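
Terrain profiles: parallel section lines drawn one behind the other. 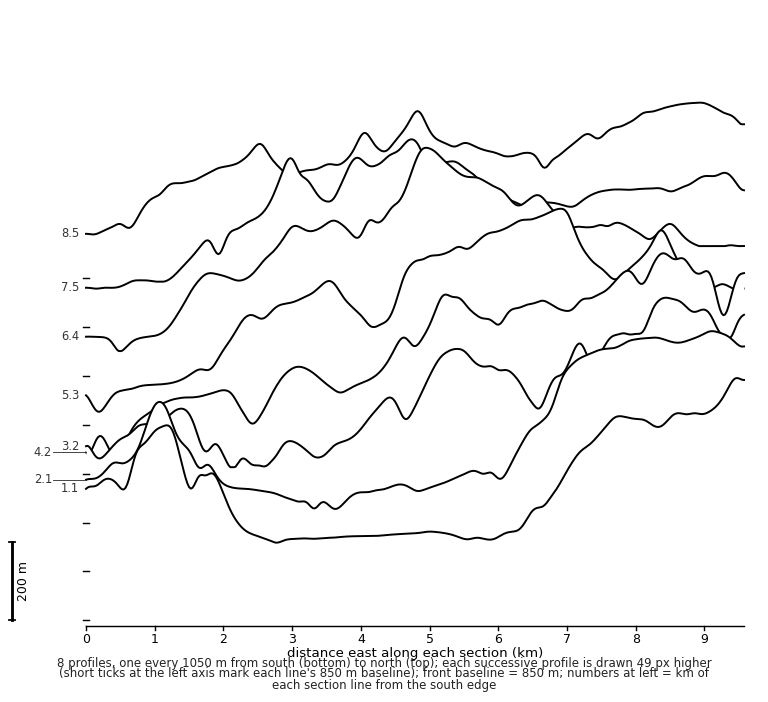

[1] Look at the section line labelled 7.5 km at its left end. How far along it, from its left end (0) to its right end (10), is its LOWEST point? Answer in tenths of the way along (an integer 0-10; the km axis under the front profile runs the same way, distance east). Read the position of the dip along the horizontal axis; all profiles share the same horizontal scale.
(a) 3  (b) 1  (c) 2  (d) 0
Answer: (d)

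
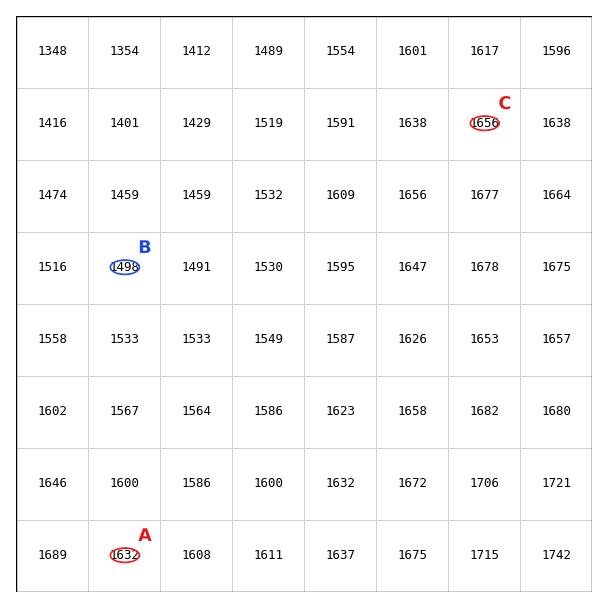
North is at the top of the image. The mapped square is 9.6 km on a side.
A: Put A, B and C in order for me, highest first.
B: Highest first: C A B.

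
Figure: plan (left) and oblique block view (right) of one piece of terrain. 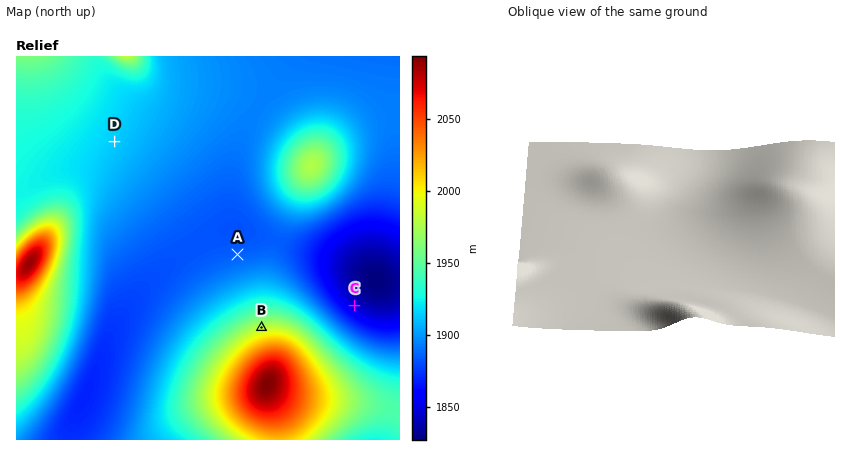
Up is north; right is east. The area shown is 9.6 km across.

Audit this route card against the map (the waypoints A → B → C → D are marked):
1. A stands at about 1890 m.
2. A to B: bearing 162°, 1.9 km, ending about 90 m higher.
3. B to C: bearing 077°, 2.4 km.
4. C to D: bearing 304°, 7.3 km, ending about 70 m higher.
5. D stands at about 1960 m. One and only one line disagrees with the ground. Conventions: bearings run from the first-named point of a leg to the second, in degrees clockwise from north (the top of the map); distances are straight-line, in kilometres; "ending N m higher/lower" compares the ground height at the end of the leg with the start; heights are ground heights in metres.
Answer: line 5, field height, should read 1910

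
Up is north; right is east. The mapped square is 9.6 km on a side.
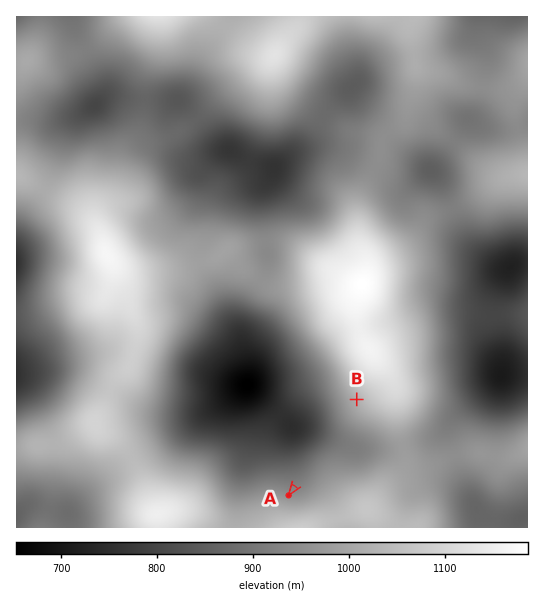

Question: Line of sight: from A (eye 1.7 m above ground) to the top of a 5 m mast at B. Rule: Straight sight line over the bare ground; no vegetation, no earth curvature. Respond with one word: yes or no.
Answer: yes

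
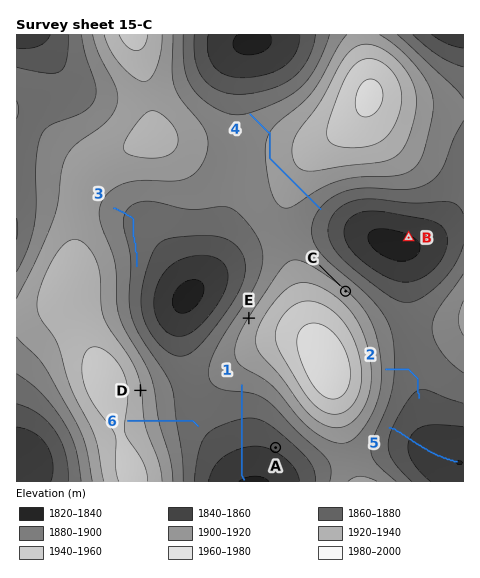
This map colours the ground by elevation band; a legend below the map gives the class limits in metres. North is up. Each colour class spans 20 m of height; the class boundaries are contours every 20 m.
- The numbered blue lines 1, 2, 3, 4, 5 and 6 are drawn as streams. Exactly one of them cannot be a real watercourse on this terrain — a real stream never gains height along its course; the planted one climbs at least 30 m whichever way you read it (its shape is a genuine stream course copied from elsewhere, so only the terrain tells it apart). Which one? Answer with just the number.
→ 4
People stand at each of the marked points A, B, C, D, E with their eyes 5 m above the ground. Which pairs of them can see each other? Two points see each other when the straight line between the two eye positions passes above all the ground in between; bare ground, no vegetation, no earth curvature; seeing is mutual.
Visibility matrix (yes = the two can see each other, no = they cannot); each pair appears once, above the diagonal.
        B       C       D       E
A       no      no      yes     no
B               yes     no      no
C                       no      no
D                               yes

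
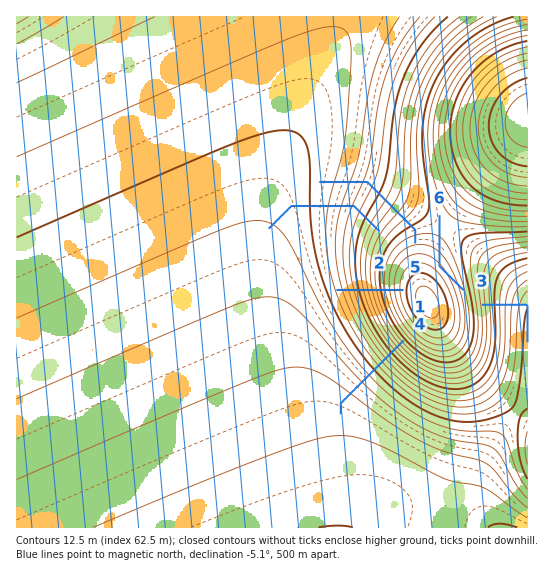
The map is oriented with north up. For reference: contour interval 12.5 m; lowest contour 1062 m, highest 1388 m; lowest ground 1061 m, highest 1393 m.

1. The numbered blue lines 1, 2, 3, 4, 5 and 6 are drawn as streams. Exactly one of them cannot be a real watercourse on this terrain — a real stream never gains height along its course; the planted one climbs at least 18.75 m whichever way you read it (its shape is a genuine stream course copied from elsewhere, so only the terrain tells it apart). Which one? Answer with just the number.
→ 6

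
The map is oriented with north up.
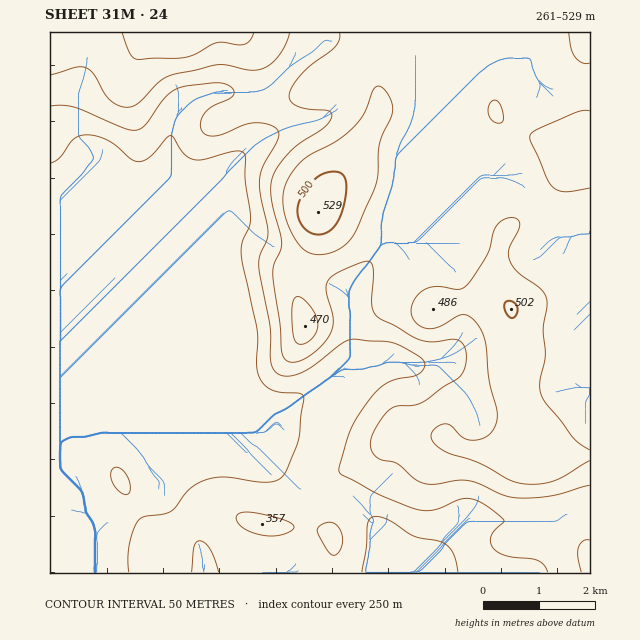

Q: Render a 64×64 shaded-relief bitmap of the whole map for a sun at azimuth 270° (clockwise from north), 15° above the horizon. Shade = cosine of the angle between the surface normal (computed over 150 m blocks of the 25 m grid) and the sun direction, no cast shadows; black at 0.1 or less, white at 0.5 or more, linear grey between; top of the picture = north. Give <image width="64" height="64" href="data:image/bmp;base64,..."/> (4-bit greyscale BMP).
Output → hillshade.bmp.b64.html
<image width="64" height="64" href="data:image/bmp;base64,Qk12CAAAAAAAAHYAAAAoAAAAQAAAAEAAAAABAAQAAAAAAAAIAAATCwAAEwsAABAAAAAAAAAAAAAAABEREQAiIiIAMzMzAERERABVVVUAZmZmAHd3dwCIiIgAmZmZAKqqqgC7u7sAzMzMAN3d3QDu7u4A////AFVVVnmaqXUzNWd3ZmZmZ4iGQiRmZmZmZ5mHdmZneJmIVVVWeJqpdTM1Z3dmZmZniIZCJGZmZmZnmYd3ZmZ4mYhVVVZ4mZl1M0V3h3ZmZmZ4hkIjVmZmZmiZiHdmZniZiFVVVniZmHVDRXiId3ZmZnh2QhNWZmZmeIiId2ZmeJmIVVVWeImIdURWeIh3dmVWZ3ZCI1Zmd2Z3iIh3ZWZniYdmZWZ4iId2VWd4iHdmZVZmZUIjVniHZmZ3d3ZmZmZ4h2ZmZniHdmZnd4iIdmZVVmZlQzRXiIdmVWZ3d2ZmZnd2ZmZnd3dmZ3eIiHdmVVVmZ2ZERXiIh2VVVniHZlVmZmZmZneHdlVneIh3dmVVVmZ3dlRWiIh3ZURWeIh2ZVVVVWZmeIdlVFZ4iHdmVVVmd4h2VWiIh3dlRFaJmHdlVEREZmZ4h2VEVniHdmZVZmd4iHZmeIh3d2ZVV4mYh2ZUQ0RmZ4iHZERWZ3d2ZlZmd4iIh3eJh3d3d2ZniIiHdlRERGZneHZURWZmZ3ZmZmd3iJiHeJmHZ3iHdmd3d3d2VURFZmd3dlRVZmZmZmZmZ3eIiHeJmXZniIh3d3d3d3ZVRFVmZnd2VVZmZmZmZmZ3d4iIeJqpdmeIiHZmZnd3dlREVWZmZmZWZmZmZmZmZmd3iIh4mql3eIiHZmZneIh2VERVZmZmZmZmZmZmZmZmZneIh3iauYd4iIdlVWd4iHVERFVmZmZmZmZmZmZmZmZmZ4mHd4qqmHeIh2VVZ4iIdUM0VWZmZmZmZmZmZmZmZmZniYh2eaqYd3iIdlVniIdlQ0RVZmZmZmZmZmZmZmZmZmeIiHZ4mql2Z4h2VniZh1Q0RVZmZmZmZmZmZmZmZmZnd3eId3eJqYZniIdmeZl2QzRFZmZmZmZmZmZmZmZmZ4h2Zmd3d3iZhmeIh3eJmXVDNFVmZmZmZmZmZmZmZmZomYdURWd3d4iHZ4mIeJqpdTM0VmZmZmZmZmZmZmZmZnirqFMzVnd3d3d3iYiJqql1MjRVZmZmZmZmZmZmZmZmebzKYxEkZ3Zmd3iIiJqrqXUyNFVmZmZmZmZmZmZmZmZ5vdyEEBNWZmZ3iIiImrupdTIjRWZmZmZmZmZmZmZmZnm+7aYgATVmZniId2eau6l1MiNFZmZmZmZmZmZmZmZmeb7+yDAAJWZmeZl2VomqqXUyI0VmZmZmZmZmZmZmZmZ5vv/JQQAlZ3eJqXVFaKqodTIjRWZmZmZmZmZmZmZmZnm+/slRACV4iImqdTRYmZhkMiNFZmZmZmZmZmZmZmZmec7+yEEBNYiIiaqFM1eJmGQyI0VmZmZmZmZmZmZmZmaKzu2nQRE2iZiJqpZEV4mHZDIjRVZmZmZmZmZmZmZmZ4re7JYyEkaJmHiallRXiIdUMjNFVWZmZmZmZmZmZmZnm97bhTIjRomId4mHVWiYdlQzRFVVZmZmZmZmZmZmZmeb3tp1QzNGeIh2d3ZmeZh1Q0RFVVVmZmZmZmZmZmZmaKzdynVUREVniHZWZmeJqXUzRFZmZmZmZmZmZmZmZmZ4rNy5h2VURFZ3ZVZmZoqpdTNFZmZmZmZmZmZmZmZmZnirzLqYdlRDRWdlVmZmeal1REVmZmZmZmZmZmZmZmZmeJq7u7qHVDM0VmZmZmZoqYZERWZmZmZmZmZmZmZmZmZ4mazd25dTMiNGZmZmZmiphlREVmZmZmZmZmZmZmZmZneJve7sl0MiEjVmZmZmaJmHVERVZmVmZmZmZmZmZmZmd4m+/+yWQyERNWZmZmZnmYdlRFVmVWZmZmZmZmZmZmZnit//25ZDIREkZmZmZmeJh2ZVVWVVZmZmZmZmZmZmZmeb3/7bl1QyERNWZmZmZniHdmZmZVVmZmZmZmZmZmZmZ5zv7cqXZDMhElZmZmZmd3d3d3dmVWZmZmZmZmZmZmZnnO7suphlRDIRRmZmZmZnd3d4h3ZlVVZmZnZlZmZmZmes3ty6mHZUMhA1ZmZmZmd2d4iIdmZVVWZnd2VWZ2ZVZ5vNzLqYdlVCECVmZmZmZ3Z4iIh3ZlVFVmeHZVVndlVnirzMuph3ZUMRJWZmZmZ3d3iIiHd2VERWeIhlRXh2VVZ5q7u6mYh2QyElZmZmZ3d3d4iIh3ZVRVZ4iGRFeIdlRWeKq6qZmIdUISRmZmZoh3d3d3iId1VVZ4iHUzRomXVERniZmZmZmHUyI1ZmZnmHdmZ3eIh3VVZ3iIdTI2mqhlRFZ4iIiJmphlMiRmZmiYd2ZmZ3iHdWZ3iIdkITWKqXZVVnd3d3iZqXZDI1ZmaJl2ZVZnd4d2Z3iIh1MhJHmZh2Zmd3d3Z3mZh1MiVmZoqYZVVWZ3d2ZneIiHUyETV4iHd3d4iHdmZ5mXUyJWZmiZhlRFVmd3ZmZ4iYdUIRJGd3d4h4iJh2VWiYdTI1ZmZ5mGVEVWZ3dlZneJh2QyI0VmZ3iHd4mYdlZ4h1MkVmZmiYdURVZ3d2VWZ4mYZTMzRVVWeHZmeJmHZmd2UzRmZmZoh2VVZnd3ZVVniZh1RERURFZ3ZVVXiZh2Z3ZDNWZmZmZ3ZVZneId1VWeIiHZVVVREVndlREV4iHd3ZlNGZmZmZmZmZneIh3VVZ3iId2d2VERWdlQzNFZ4iHdmVFZmZmZmZmZmeJmIdVVmeIh3d3dURFZmVDMzVmeIh2ZUVmZmZmZmZmZomZh1VWZ4iHd4h1REVmZUMzNGZ4iHZlVmZmZmZmZmZmeamH"/>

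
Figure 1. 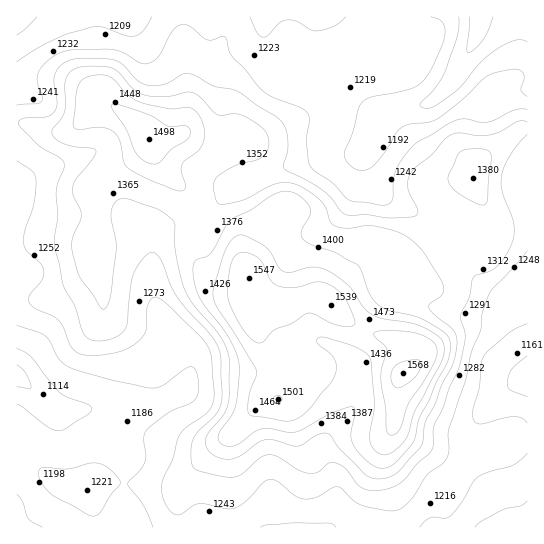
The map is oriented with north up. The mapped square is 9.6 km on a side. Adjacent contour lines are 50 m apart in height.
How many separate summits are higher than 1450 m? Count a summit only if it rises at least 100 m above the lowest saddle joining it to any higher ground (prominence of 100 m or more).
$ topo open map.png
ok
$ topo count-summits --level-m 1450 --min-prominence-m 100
2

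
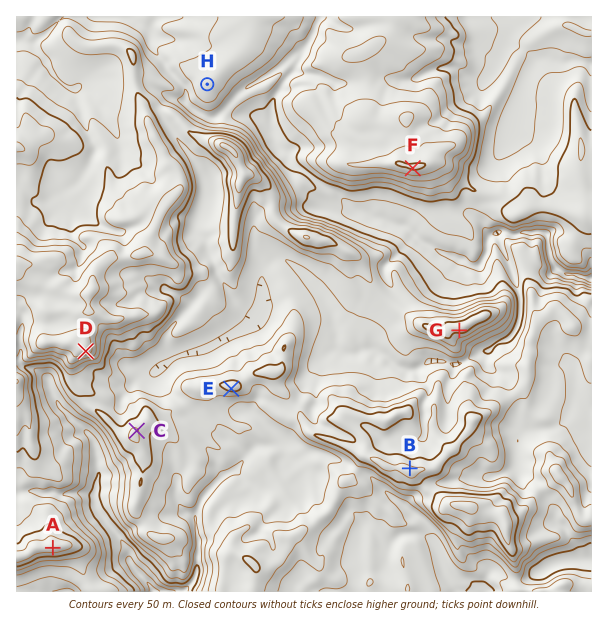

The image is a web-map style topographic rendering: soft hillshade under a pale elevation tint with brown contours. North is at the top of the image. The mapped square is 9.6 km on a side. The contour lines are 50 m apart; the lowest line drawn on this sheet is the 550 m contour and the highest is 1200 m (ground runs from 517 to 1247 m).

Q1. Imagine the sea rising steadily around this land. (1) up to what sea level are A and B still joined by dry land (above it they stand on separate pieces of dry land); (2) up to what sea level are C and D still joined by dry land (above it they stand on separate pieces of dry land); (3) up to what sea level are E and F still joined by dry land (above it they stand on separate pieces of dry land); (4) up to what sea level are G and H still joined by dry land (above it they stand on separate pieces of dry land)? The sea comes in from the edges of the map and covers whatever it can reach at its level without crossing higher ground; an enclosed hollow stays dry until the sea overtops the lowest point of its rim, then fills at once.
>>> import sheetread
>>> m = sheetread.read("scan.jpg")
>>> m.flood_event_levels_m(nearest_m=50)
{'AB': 900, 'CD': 1000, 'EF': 800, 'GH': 850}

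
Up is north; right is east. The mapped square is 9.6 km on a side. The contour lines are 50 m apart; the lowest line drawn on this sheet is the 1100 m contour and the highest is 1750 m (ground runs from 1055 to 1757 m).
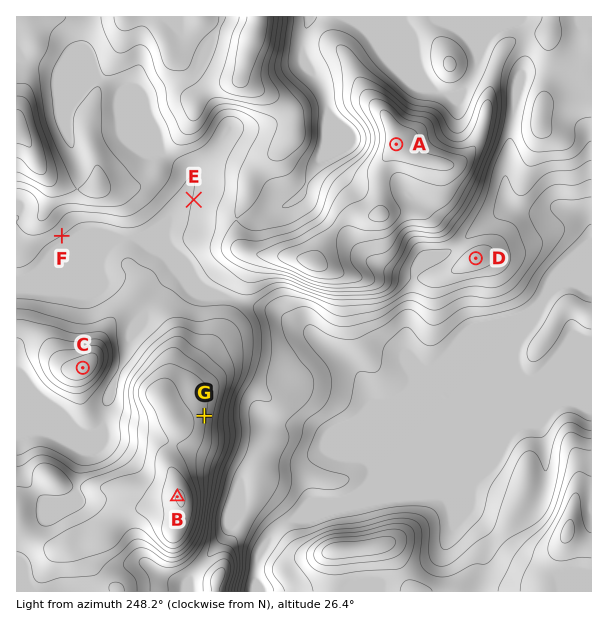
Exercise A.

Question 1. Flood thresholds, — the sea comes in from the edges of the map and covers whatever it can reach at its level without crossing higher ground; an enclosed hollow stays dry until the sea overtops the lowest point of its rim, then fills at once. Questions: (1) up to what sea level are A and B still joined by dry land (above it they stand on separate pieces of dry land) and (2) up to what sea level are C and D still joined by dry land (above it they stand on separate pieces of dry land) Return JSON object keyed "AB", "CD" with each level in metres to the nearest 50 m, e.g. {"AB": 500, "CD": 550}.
{"AB": 1350, "CD": 1300}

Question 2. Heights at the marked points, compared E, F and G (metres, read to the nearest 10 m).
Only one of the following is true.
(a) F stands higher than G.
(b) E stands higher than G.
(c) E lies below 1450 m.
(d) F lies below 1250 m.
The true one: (c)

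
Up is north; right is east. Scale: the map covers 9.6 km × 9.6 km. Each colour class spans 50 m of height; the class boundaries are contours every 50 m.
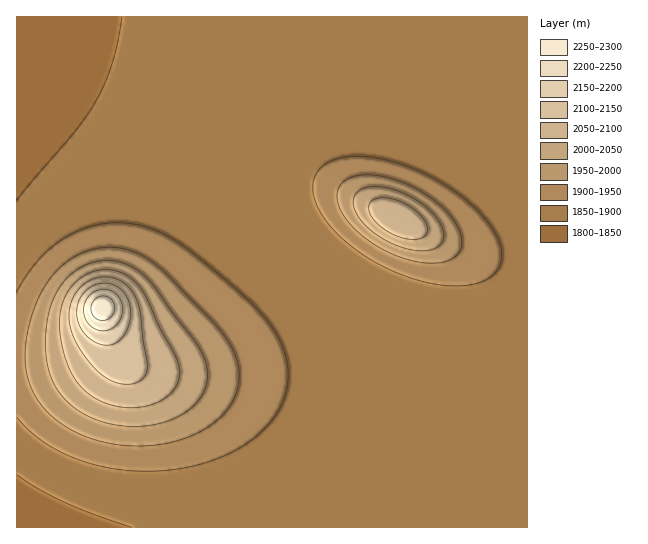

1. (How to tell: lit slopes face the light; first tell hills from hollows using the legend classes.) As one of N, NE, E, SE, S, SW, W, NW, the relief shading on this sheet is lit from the SW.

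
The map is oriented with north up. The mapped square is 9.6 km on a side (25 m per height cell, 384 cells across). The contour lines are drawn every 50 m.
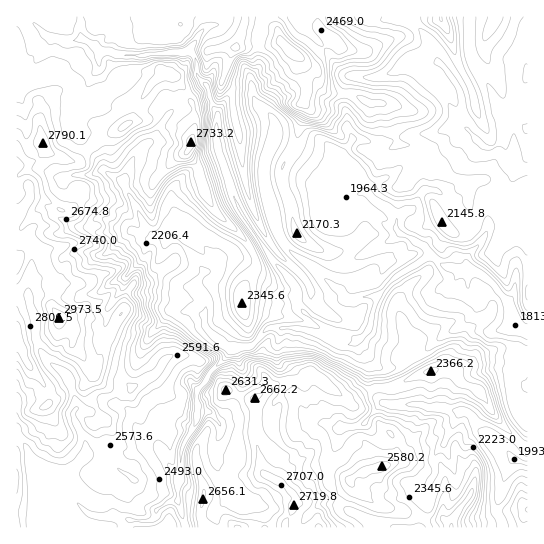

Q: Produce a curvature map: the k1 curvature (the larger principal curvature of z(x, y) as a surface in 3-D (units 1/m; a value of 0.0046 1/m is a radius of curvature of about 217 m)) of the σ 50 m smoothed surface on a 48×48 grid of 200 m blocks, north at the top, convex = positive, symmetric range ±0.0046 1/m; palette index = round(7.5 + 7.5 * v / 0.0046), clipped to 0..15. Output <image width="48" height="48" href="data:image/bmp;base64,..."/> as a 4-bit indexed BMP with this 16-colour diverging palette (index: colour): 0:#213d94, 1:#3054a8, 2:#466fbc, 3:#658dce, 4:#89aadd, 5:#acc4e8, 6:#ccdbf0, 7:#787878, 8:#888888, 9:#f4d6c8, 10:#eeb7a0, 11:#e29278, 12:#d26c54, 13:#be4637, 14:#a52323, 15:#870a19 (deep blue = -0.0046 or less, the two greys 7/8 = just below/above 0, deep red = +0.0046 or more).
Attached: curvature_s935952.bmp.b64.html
<image width="48" height="48" href="data:image/bmp;base64,Qk32BAAAAAAAAHYAAAAoAAAAMAAAADAAAAABAAQAAAAAAIAEAAATCwAAEwsAABAAAAAAAAAAlD0hAKhUMAC8b0YAzo1lAN2qiQDoxKwA8NvMAHh4eACIiIgAyNb0AKC37gB4kuIAVGzSADdGvgAjI6UAGQqHAKd4iJmZeZvJjprtuqyJ27uYiJia65mXfJiIiYiInKjonmt3h3ypx2eKzMuLr4h6rLiImIiImLqXn5h3d4rMuYm8qYd6u/mHnLh4iIiImZq6j5h4l52piKuYmXd5x/qHi8iIeJmYm5qVn4iZvNp5h7uYtmiJt92ImseIiJiJmYqozHiIu4mYiJq866qpqb+YiceJqHiZiYjY+oh3yImbeHiJrLqKi8yIereaqXiIl4fo64mH2KmZqIiJeYmYnLmIjZmpu3p7iIi6n5mZyKaImYrJm5uKnZd4+3mayLu5eIirjdeJuKeHmGl625nZi5h/xruriKm7iIicibqIyLh4iYusmZqct5n+d4vMlpqIiXeMmLp5yKmIiJzId4iHl3r3eHmryseZuXicrc7c3JeJituqqpiomr+4eJnaiNuozamamb64nMypvbmd79mZi9yod464d7yJiLuKrLynzpu825mHeK/8q5mHeb53ecqoeJupv/m8+pusp5eImYicuruIidl5rKi4iJrO6rlommmJl3iImYl5uJzKmsibm4e5iXuqh3iaroqYiJd5iJmYm4qLqbibm5iciXuph4mdqIiImIqXmZmaiKh4eLh8upqfqtmImKmeqrzbnMqomqmJu4upjZieqrl863V4iIi9iIl62ZnZq6h3eIe5j4icd5ra2ZmJqIi8iIiNmHiYnKd3iIi5f4ebmqqb+5h4eJm7mLp+mIq6mtl3eYuav6eZmr3Zj5p3iYibu6fceJiJx567qIl+nbe5qYm/3JramIiI64/YiZmIrJjaeHi9jLi4iZeJuMiriod4+PyIu5iJmc2aqI3Jiou87e/Il5iJmHd/vNi/ypqYiriMmajKmot4mZioeYd6iIj/j4r5d3iqqJmo3LmZmYq8mIuYesqYeJ/4+4zHd3eZmLqsyJqJiKmY3JeZyPl3eP54932nd4iJmIeOiJmYiIubiqu8qPh4i/h9546YeIiYiYfLiJiIh4yXicmJmul5n7ePl62IeIh4vLqYiIiJmayXe7uXir53n5iPeMp3eIiJqaqZmZmZiZiImrd6iY3Xv4ifeMp3iId7mJmZmImYmKqazcmaiIje+oiveK2IiHiamIiYiIiYqKjMl6uaeIic+GjOiHuoh4zamZmYiIeJqJnYZ3m8hnd6+HjciHjIaPiJiJmImHi3qJjYeIid6qmp+nj6mHfYn4ipiIiId3u3p4rIeIiIvLmI24j5iHec6peqmJq6l46ImXm4iIiIiniI6on4Z57+qXi7vMuqibx4iYqpiIiIiqd56t7nmZm9i97buoiImMqKiXiJmZmYeMmMpq+ofKmrupmHiZiIiPiKiYiIiJiqmZvdfa+HiqqpyFaIh5iIi8iZeYiIiKi7u83M7p62qJmsuYeal3h3j3ioeYiJqqiYiImIrtv9uo36ms3cl3iHrXqXeYiYeZi7zN3dnKramu6Ii9qazKqH6ouYiJmJqZqYiIiLuKecePh4rZiImrl4+Hm4iJiZmZmYiIiKqph9icd4yGd3eIm+14i6iA=="/>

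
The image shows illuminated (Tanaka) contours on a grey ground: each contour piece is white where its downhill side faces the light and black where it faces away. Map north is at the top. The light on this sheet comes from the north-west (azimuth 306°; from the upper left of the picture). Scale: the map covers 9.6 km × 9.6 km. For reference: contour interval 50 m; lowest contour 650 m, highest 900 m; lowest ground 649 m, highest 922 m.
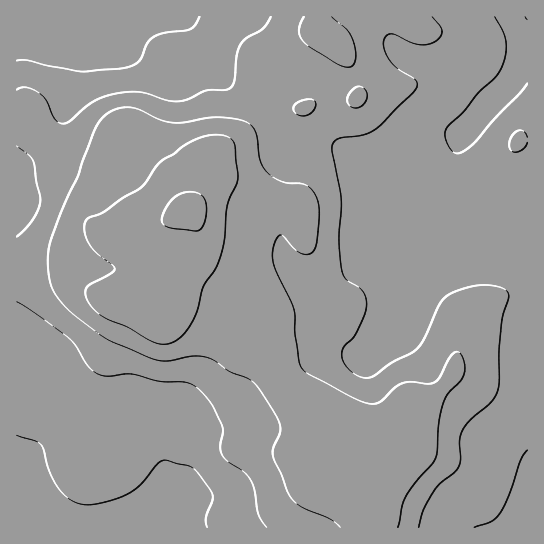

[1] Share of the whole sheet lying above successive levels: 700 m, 91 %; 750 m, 55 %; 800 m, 29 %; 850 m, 8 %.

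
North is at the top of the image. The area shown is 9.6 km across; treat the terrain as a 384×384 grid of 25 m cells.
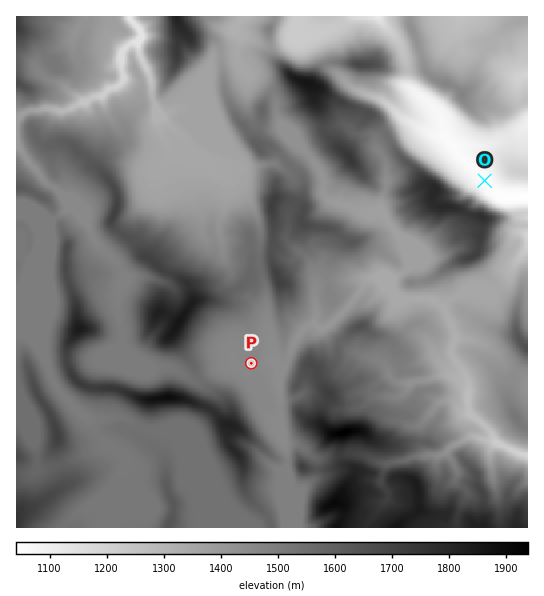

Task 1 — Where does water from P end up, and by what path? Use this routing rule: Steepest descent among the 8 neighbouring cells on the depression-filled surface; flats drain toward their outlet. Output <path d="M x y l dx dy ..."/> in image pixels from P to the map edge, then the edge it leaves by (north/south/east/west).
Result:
<path d="M251 363l0 4 10-1 6-4 4 0 3 3 11 0 4-6 2-10 3-4 0-3 5-8 8-8 6-3 6 4 10-2 4-4 1 0 19-19 0-1 8-8 4-10 5-5 7 0 21 21 21 0 2-1 6 0 2 1 4 0 4 4 5 3 11 20 0 3 2 5 0 7-4 8 0 5 3 5 11 14 4 9 0 28 24 24 0 3 2 5 6 1 9 7 3 0 6 4 8 1"/>
exit: east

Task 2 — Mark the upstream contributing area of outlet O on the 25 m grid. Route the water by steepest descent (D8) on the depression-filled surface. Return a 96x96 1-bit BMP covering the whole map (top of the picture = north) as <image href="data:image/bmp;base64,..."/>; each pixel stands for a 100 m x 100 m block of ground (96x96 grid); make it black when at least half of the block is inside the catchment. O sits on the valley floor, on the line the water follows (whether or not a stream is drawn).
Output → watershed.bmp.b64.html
<image width="96" height="96" href="data:image/bmp;base64,Qk2+BAAAAAAAAD4AAAAoAAAAYAAAAGAAAAABAAEAAAAAAIAEAAATCwAAEwsAAAIAAAAAAAAA////AAAAAAAAAAAAAAAAAAAAAAAAAAAAAAAAAAAAAAAAAAAAAAAAAAAAAAAAAAAAAAAAAAAAAAAAAAAAAAAAAAAAAAAAAAAAAAAAAAAAAAAAAAAAAAAAAAAAAAAAAAAAAAAAAAAAAAAAAAAAAAAAAAAAAAAAAAAAAAAAAAAAAAAAAAAAAAAAAAAAAAAAAAAAAAAAAAAAAAAAAAAAAAAAAAAAAAAAAAAAAAAAAAAAAAAAAAAAAAAAAAAAAAAAAAAAAAAAAAAAAAAAAAAAAAAAAAAAAAAAAAAAAAAAAAAAAAAAAAAAAAAAAAAAAAAAAAAAAAAAAAAAAAAAAAAAAAAAAAAAAAAAAAAAAAAAAAAAAAAAAAAAAAAAAAAAAAAAAAAAAAAAAAAAAAAAAAAAAAAAAAAAAAAAAAAAAAAAAAAAAAAAAAAAAAAAAAAAAAAAAAAAAAAAAAAAAAAAAAAAAAAAAAAAAAAAAAAAAAAAAAAAAAAAAAAAAAAAAAAAAAAAAAAAAAAAAAAAAAAAAAAAAAAAAAAAAAAAAAAAAAAAAAAAAAAAAAAAAAAAAAAAAAAAAAAAAAAAAAAAAAAAAAAAAAAAAAAAAAAAAAAAAAAAAAAAAAAAAAAAAAAAAAAAAAAAAAAAAAAAAAAAAAAAAAAAAAAAAAAAAAAAAAAAAAAAAAAAAAAAAAAAAAAAAAAAAAAAAAAAAAAAAAAAAAAAAAAAAAAAAAAAAAAAAAAAAAAAAAAAAAAAAAAAAAAAAAAAAAAAAAAAAAAAAAAAAAAAAAAAAAAAAAAAAAAAAAAAAAAAAAAAAAAAAAAAAAAAAAAAAAAAAAAAAAAAAAAAAAAAAAAAAAAAAAAAAAAAAAAAAAAAAAAAAAAAAAAAAAAAAAAAAAAAAAAAAAAAAAAAAAAAAAAAAAAAAAAAAAAAAAAAAAAAAAAAAAAAAAAAAAAAAAAAAAAAAAAAAAAAAAAAAAAAAAAAAAAAAAAB8AAAAAAAAAAAAAAD+AAAAAAAAAAAAAAD/AAAAAAAAAAAAAAD/AAAAAAAAAAAAAAH/gAAAAAAAAAAAAAP/wAAAAAAAAAAAAAP/4AAAAAAAAAAAAAf/8AAAAAAAAAAAAB///gAAAAAAAAAAAD///gAAAAAAAAAAAH///gAAAAAAAAAAAH///gAAAAAAAAAAAP///gAAAAAAAAAAAP///AAAAAAAAAAAAf///AAAAAAAAAAAA///+AAAAAAAAAAAB///+AAAAAAAAAAAD///+AAAAAAAAAAAP///8AAAAAAAAAAB////wAAAAAAAAAAD///8AAAAAAAAAAAP///4AAAAAAAAAAAf///4AAAAAAAAAAB////AAAAAAAAAAAA///8AAAAAAAAAAAA///4AAAAAAAAAAAAf/gAAAAAAAAAAAAAAAAAAAAAAAAAAAAAAAAAAAAAAAAAAAAAAAAAAAAAAAAAAAAAAAAAAAAAAAAAAAAAAAAAAAAAAAAAAAAAAAAAAAAAAAAAAAAAAAAAAAAAAAAAAAAAAAAAAAAAAAAAAAAAAAAAAAA="/>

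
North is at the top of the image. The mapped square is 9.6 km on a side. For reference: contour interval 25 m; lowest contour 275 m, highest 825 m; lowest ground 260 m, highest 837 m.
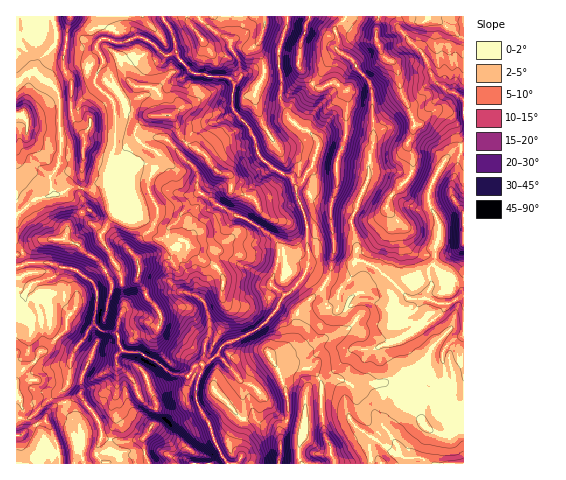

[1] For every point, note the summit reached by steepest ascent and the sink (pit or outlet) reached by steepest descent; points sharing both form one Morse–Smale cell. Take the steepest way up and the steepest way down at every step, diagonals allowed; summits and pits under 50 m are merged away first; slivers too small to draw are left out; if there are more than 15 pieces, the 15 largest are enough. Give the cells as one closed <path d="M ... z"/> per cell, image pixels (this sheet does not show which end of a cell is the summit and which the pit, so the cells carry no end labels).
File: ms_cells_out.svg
<path d="M140 37l-12 4 1 12-2 3-18 7-5-1-9 15 0 7 18 17 1 3 2 26-1 16-6 16 0 11 12 12 5 23 12 9 20 9 11 1 10-7 2-5 19-23 17 13 32 15 21 14 8 10 1 16 19-1 9 4 2-1-1-34-11-32-1-10-4-9-16-7-16-13-5-18-6-12-17-21 2-23-7-6-31-3-8-6-10-11-2-5-10 4-15-14z"/><path d="M46 262l-15 0-15 5 0 196 67 1 1-4-4-7 2-8-1-14-16-20-2-20 4-6 3-11 5 4 15 2 26-13 0-11 6-7-3-5-2-11-15-2-8-8 4-26-4-13-20-15z"/><path d="M200 192l-19 23-2 5-10 8-1 9 10 14 4 13 14 19 0 11 8 7 3 8 3 25-5 9-2 22 11-7 10-14 26-11 14-9 11-12 7-14 21-20 5-14-10-5-19 1-1-16-8-10-21-14-32-15z"/><path d="M286 16l-122 0-1 3 9 13 6 25 14 15 19 5 16 0 7 6-2 23 17 21 6 12 5 18 16 13 16 7 5 11 6-7 11-17 4-23-9-9-9-4-11-10-8-17 1-19-4-16 0-16 9-23z"/><path d="M346 16l-59 0 0 11-9 23 4 54 7 14 11 10 9 4 9 9-4 23-11 17-7 7 0 4 12 36 1 34-3 8 19 13 6-11 3-21-3-47 6-16 0-27 9-27 0-21 2-10-1-13 15-16-12-16-14-10 2-6-2-14 10-10z"/><path d="M308 270l-11 15-15 13-7 14-11 12-14 9-26 11-10 14-11 7-7 25 1 13 14 24 6 19 11 18 50-1 3-10 0-22 7-13 0-19-4-15-14-29 14-5 10-9 3-11 1-18 27-28z"/><path d="M126 208l-7 3-9 9-9 15 4 10 14 24 3 11 2 27-6 19 1 18 4 7 18 2 16 8 16 13 15 2 7-10 8-2 2-21 5-9 0-14-4-14-10-12 0-11-14-19-4-13-10-14 1-9-11-2z"/><path d="M397 171l-27 1-11 27-8 22 6 20-4 31-15 22 0 6 5 5 6 1 9-5 12 0 26 13 8 1 10-4 9-13 25 6 16-9-10-15-7 0-16 5-2-16 6-9 5-36-11-21 0-13z"/><path d="M117 364l-1 3-26 13-15-2-5-4-3 11-4 6 2 20 16 20 1 14-2 8 4 11 143-1-11-19-5-17-14-24-14 3-9 4-22-2-12-11-10-21z"/><path d="M463 16l-116 0-11 12 2 10-2 10 14 10 12 15 14-8 6-6 1-5 9 8 6 7 3 22 8 17 5 16 5 0 15-14 11 2 5 3 6 9 4 21 3 2z"/><path d="M106 184l-9 0-8 6-19-2-11 6-21 4-21 15-1 53 15-4 15 0 32 10 16 12 2 6 2 7-4 26 8 8 15 2 2-13 5-13-2-27-3-11-14-24-4-10 9-15 9-9 7-3 0-5-3-4-10-7z"/><path d="M383 54l-1 5-6 6-14 9 8 8 2 7 0 27 2 8-1 23-5 22 2 3 27-1 33 20 7-19 9-14 10-10 6-2-6-22-7-10-8-4-7 0-15 14-5 0-13-33-3-22-3-5z"/><path d="M97 50l-12 15-10 1-18 10-6 6 8 14 0 27 3 13-3 28-9 14 1 10 4 6 4 0 11-6 19 2 8-6 9 0 18 16-4-18-11-9 0-11 6-16 0-36-2-9-18-17 1-10 8-12z"/><path d="M326 283l-28 29-1 18-3 11-10 9-14 5 7 11 15-1 10 3 10 0 6 9 3 1 14-8 16-20 25-2 6-3 9-1 13-9-1-20-7-1-26-13-12 0-9 5-6-1-5-5 1-9z"/><path d="M123 16l-106 0-1 66 2 0 10-10 7 0 10 9 5 3 4-6 19-11 12-2 11-16 0-4 5-6 21 4 15-6-3-6-10-6z"/>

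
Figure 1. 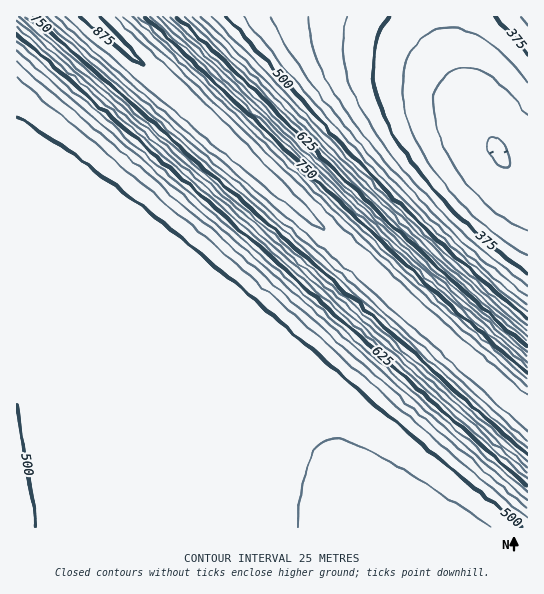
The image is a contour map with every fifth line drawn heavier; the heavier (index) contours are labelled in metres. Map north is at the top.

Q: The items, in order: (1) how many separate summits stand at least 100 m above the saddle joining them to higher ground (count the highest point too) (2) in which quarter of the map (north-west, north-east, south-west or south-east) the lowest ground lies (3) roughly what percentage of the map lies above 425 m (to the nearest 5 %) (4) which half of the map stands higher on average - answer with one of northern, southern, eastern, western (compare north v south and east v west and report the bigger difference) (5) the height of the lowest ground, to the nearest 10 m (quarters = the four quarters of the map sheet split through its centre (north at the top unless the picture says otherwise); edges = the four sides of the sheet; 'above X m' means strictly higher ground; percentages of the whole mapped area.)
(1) There is 1 summit with 100 m or more of prominence.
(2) Look to the north-east quarter for the lowest ground.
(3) About 85 % of the map lies above 425 m.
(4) On average the western half of the map is the higher ground.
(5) The lowest ground is at about 300 m.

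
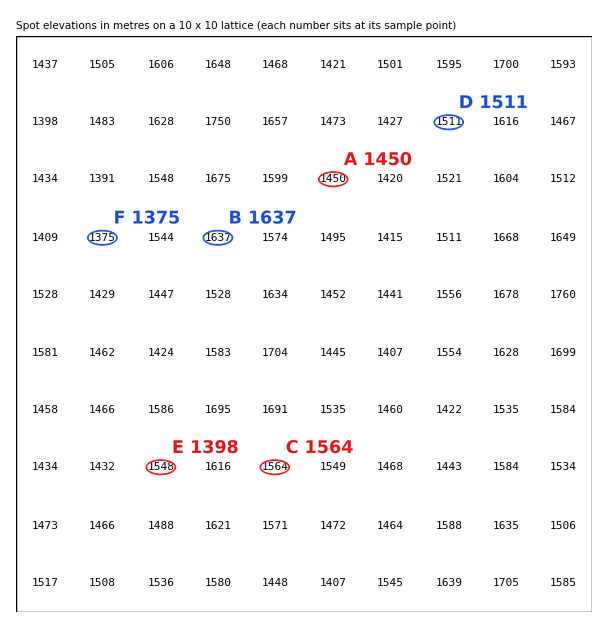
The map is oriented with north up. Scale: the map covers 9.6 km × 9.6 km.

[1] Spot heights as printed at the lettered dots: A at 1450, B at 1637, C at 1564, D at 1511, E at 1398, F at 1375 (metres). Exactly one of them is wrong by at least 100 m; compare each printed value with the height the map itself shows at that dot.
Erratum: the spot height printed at E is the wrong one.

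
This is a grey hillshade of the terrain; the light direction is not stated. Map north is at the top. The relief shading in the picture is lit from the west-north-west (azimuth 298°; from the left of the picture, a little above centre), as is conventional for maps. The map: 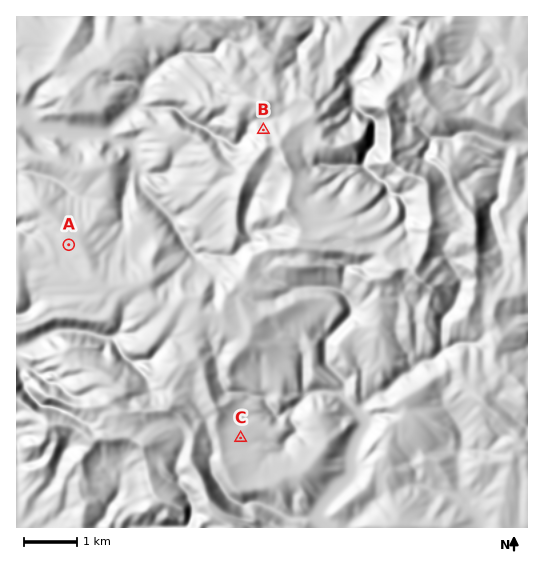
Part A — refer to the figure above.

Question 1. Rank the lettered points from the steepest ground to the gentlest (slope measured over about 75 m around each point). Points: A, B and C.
B A C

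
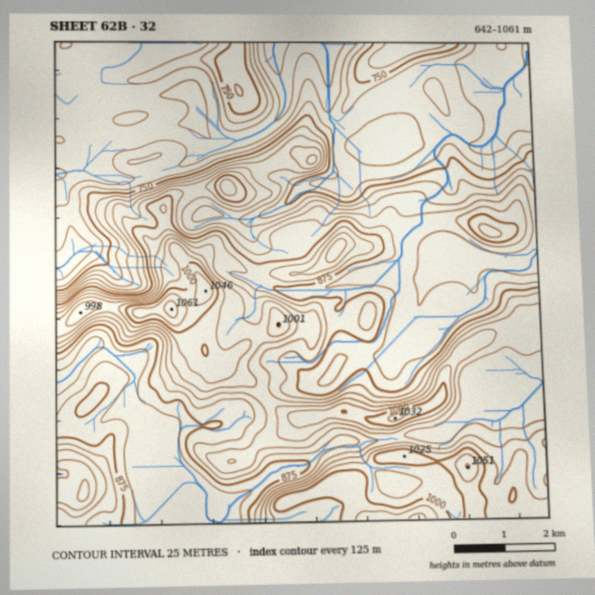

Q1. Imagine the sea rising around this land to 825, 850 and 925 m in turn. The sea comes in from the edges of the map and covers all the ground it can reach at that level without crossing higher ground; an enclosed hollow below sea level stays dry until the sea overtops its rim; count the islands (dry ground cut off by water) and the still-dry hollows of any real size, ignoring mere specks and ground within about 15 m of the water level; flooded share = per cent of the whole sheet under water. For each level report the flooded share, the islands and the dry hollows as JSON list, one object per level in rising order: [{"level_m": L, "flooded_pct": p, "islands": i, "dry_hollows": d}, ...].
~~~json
[{"level_m": 825, "flooded_pct": 40, "islands": 1, "dry_hollows": 0}, {"level_m": 850, "flooded_pct": 52, "islands": 2, "dry_hollows": 0}, {"level_m": 925, "flooded_pct": 77, "islands": 1, "dry_hollows": 0}]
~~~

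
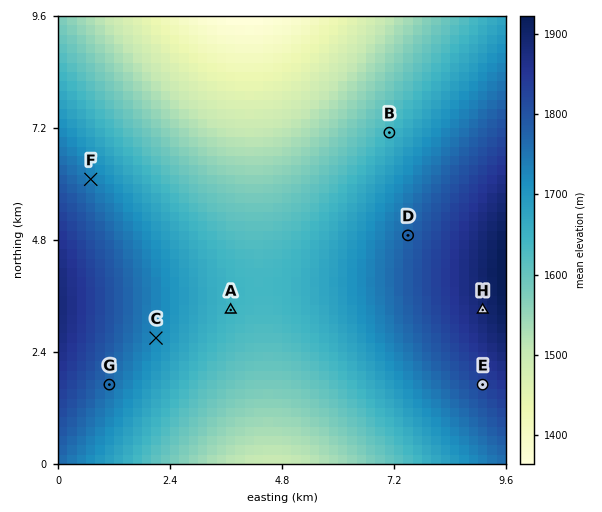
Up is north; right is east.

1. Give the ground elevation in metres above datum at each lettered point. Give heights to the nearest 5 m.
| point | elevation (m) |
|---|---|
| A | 1645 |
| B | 1640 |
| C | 1720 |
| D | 1775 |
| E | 1820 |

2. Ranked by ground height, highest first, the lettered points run H G F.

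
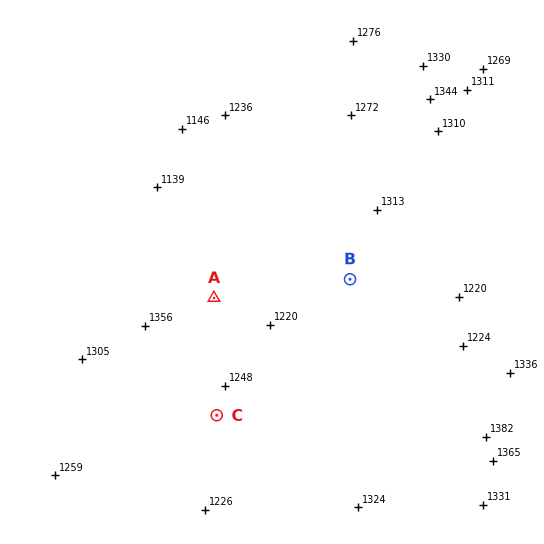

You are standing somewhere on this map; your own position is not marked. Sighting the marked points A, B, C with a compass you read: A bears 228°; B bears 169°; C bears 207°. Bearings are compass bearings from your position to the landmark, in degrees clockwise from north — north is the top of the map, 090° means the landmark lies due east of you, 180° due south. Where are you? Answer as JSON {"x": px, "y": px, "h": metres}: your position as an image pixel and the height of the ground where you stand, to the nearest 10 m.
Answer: {"x": 332, "y": 191, "h": 1280}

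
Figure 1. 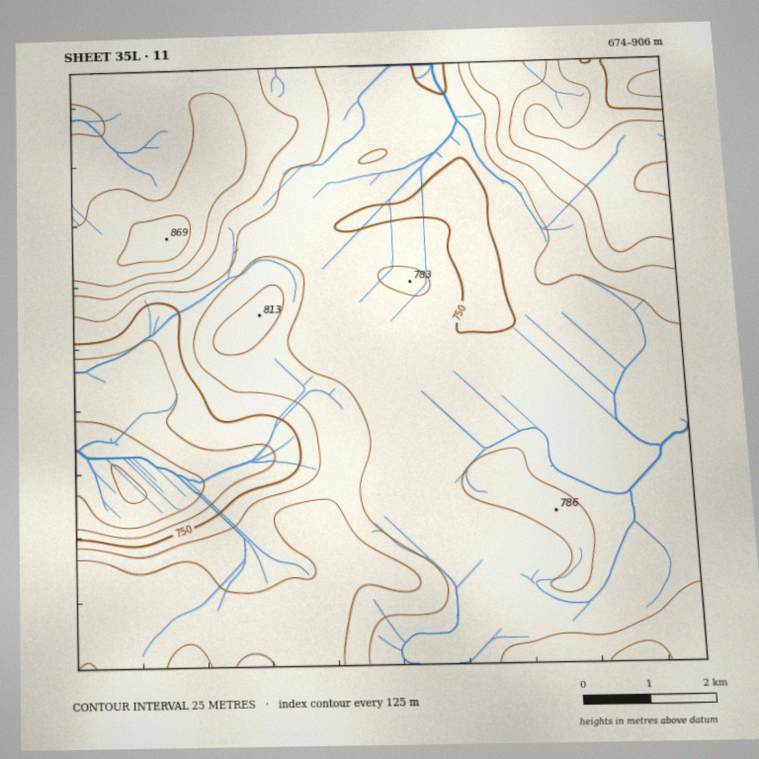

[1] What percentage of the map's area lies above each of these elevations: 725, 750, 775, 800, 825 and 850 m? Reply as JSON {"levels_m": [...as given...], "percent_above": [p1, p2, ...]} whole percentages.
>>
{"levels_m": [725, 750, 775, 800, 825, 850], "percent_above": [94, 88, 46, 29, 11, 3]}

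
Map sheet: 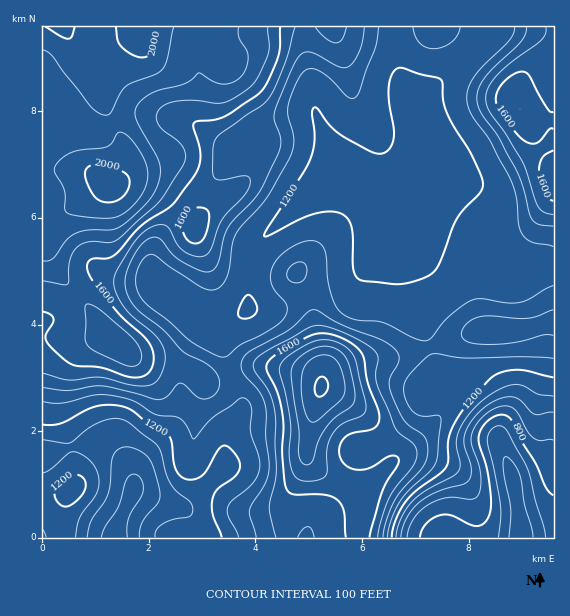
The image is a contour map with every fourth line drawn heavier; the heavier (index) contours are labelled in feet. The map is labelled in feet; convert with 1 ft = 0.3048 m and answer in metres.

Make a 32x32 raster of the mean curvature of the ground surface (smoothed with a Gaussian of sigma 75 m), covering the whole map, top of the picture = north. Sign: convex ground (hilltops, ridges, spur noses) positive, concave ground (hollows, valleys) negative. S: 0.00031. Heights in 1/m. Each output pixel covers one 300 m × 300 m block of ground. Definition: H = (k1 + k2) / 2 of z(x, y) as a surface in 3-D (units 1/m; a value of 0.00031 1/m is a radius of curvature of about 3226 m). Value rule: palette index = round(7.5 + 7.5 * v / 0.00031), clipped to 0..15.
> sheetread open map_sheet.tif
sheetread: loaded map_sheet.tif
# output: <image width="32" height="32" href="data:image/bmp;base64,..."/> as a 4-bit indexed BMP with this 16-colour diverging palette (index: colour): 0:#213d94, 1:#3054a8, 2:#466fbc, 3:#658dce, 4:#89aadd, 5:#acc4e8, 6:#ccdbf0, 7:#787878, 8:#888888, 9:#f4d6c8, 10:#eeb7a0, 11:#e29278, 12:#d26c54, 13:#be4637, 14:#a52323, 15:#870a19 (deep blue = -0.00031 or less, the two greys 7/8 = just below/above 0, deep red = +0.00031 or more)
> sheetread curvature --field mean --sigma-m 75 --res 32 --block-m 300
<image width="32" height="32" href="data:image/bmp;base64,Qk12AgAAAAAAAHYAAAAoAAAAIAAAACAAAAABAAQAAAAAAAACAAATCwAAEwsAABAAAAAAAAAAlD0hAKhUMAC8b0YAzo1lAN2qiQDoxKwA8NvMAHh4eACIiIgAyNb0AKC37gB4kuIAVGzSADdGvgAjI6UAGQqHAGyENt3HRnioZnv4AFZpoCtrdUSYZHy5qFRa/CATfLBbntliRWR6mbpUa+1yEo2AbH38Yie5VUN8uqq9yYjNQGxIqGM37VQxTftUfP286wCLRWZlRb1kVG34ElnuqHQCyXdVVHZ7ZHZY+RNoiakwBea5ZTOZaXRTOPxY21OukgPGZ1Qzm3ioMEn/zbcybOpEqIqFerhJ6CR53+tDMki7lnibuK/3XNWO3O/5NoZVZmZniarP6ZpjrMvv/JypiHeIiIic/rl0NFNUjLdnVnrd3KhkfchmQ1ZTI2YhRndnvcu6VryEM0V3VESIM3iJhndlanq3YyNGqFWamVV2ZnZ3VFaZVIMTWMlFv8hWd3dniHZ3xyS1BJvHNHzaZnd3d3h3d8c1xwK/xCRWqnd3d3d3d3WqiMohn8UzRWh3d3d3d2aniJvdlUrLhUVnd3d3d3dknWZ7zchDbfpFZ3d4d3d3Qp92rbzIh0bNdGd3eHd3djSuibuLt7tia7ZXd3h3d3VIqmdkbIa6UknZVneId3djSqV2RZpVdWU2uFZ4iHd2Q2zFdmmWNDOKVXRFeod3dljf1WWLl2Vnm5mDNIt2d3Z8/qSGqXiJqZzLlBOLZXdlWd2UV6dXqmV6y6UVu2VmZTONtkmnitlFiZzGScuFWahSJ7iKZXq3V6hYhGq6hFrLhRF4"/>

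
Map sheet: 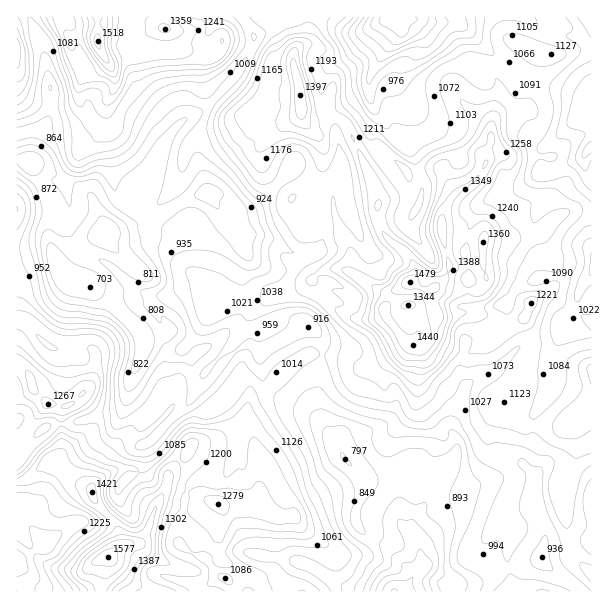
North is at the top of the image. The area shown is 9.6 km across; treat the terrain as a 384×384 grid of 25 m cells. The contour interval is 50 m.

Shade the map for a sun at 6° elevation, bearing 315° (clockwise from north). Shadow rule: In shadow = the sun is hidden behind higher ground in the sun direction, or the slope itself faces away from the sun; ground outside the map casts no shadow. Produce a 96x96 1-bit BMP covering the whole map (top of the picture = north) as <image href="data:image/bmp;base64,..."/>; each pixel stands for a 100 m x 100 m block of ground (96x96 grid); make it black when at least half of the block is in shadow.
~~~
<image width="96" height="96" href="data:image/bmp;base64,Qk2+BAAAAAAAAD4AAAAoAAAAYAAAAGAAAAABAAEAAAAAAIAEAAATCwAAEwsAAAIAAAAAAAAA////AAAAAAAAC////kef//AAAAAAH////g////AAAAAAH////z////AAAAAAD/////////gAAAAAB/////////gADwAAAf////////gAH4AAAP////////AAH4C4AH////////AAH4O4AAf///////AAD4f+AAP/////7/AABw8HgAP/v///7+AAAw8D8DP/v///z+AAAA8B//H/PgH/z+AAAB8G//H/PgH/z+AABh8ef+D+HgH/x7gAHh/+B+D+AAH/x5gAHx/+B+B8AAH/gxwAH4/+B+B+QAP5gAwAH89+A/B/8AP4AA4AD+ceAfA/8AP4AAcAP/cAAGAf+AP/gAPwf/8AAAAP+Af/gH/w//cAYP4H+AP/gf/5//cAd/8H8AD/A//////Af/8DsAD/A/////9gP/8AIAD/Af///984//8AAAD/4f///8c///+AAAD//3///8Ef//7AAAH//3///4DP//5gAB///z///8Dm//44gf/5/7///+DgP/4cYd/w/7///+AgH/4cMJ/g/x////AAD/4MEJ/gRx////AIB/4MCA/gBz////gAB/wBgAfgBz////AAA/wAwAPgAv////gAA/wAQAHgAP////gAA/wEIQDgAH////gDg/weEAAAAH////wAA/wPj8AAAD////8AAfgH7/wAAAf///8AAPAD9//wIAP///8AAAAB+//w8AP///8AABAB///x4IP///8AAGAAff/wAYP///4DAOAAPP/gA4P///4Pz8AACH/gA/v///8f/4AAAB/AAf////8//4AAAAAgAff///8//wAAAABggPP///8//wAAAABnADH7//8//gAAAAA+AAD5//8//AAAAAAAAAD7//8/+AAAAAAAAAD7//9/+AAAAAAAAAD7////8AAAAAHgAAD7/////4AAAAHwAADz/////4AAAADwAHHz/////4AAHwBwAeHx/////5wAP/AgA+Hx////f/+Af/AAB+H5///+f//4/+ACD+H//7/8P////+ECD+D//878P////+MGB/D//+B4P////8GGB/B//+A4f/////CGAHg//+AQf/////gCBDAf/+IAf/////8XgDAP/+YA/////n/fgGAH/+M8f////H//gAAD//9+P////H//mAAD////P///+P//uAAB/7//D///+H//sAAB/5//h///8H//8AAB////w///4D//8AAB////4P//4A///AAB////4P//wAf//AAA+///4P//wAH/+AAA8f//4f//wAD/+AAA4f//3///8AD/+AAAAP//3///+AH/+AAAAH//vv///AH/+AAAAH//v////gH/+AAAAH//P////wH/8AAAAP//H////wH78AAAAP//A////wH/+AAAAf/+Af///4H//AAAAf/+Ef///wP//AAAAH/8M/3/fwH//gAAAD/8Y/x/PwH//gAAAAL4Y///HwDH/gAAAAD4A/P/HwAP/AAAAAbwA+B/jgAf/AAAAA7gA+ABhkAf/AAAAADAB8AAgGAf/gAAAAA="/>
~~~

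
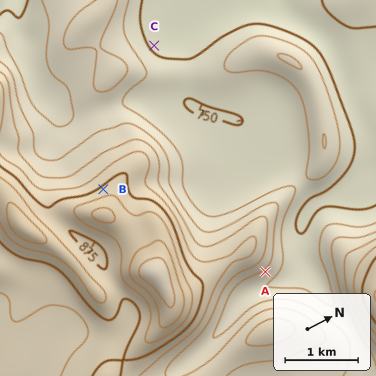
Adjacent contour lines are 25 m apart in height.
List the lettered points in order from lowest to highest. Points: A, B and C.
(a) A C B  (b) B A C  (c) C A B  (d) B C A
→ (c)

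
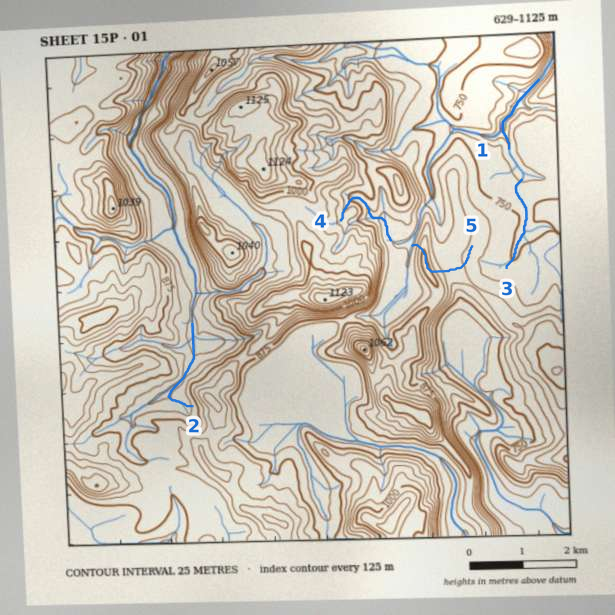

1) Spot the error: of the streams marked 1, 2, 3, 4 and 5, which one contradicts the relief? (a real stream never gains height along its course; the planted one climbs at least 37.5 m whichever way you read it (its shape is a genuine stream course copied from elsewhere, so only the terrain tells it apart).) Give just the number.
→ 5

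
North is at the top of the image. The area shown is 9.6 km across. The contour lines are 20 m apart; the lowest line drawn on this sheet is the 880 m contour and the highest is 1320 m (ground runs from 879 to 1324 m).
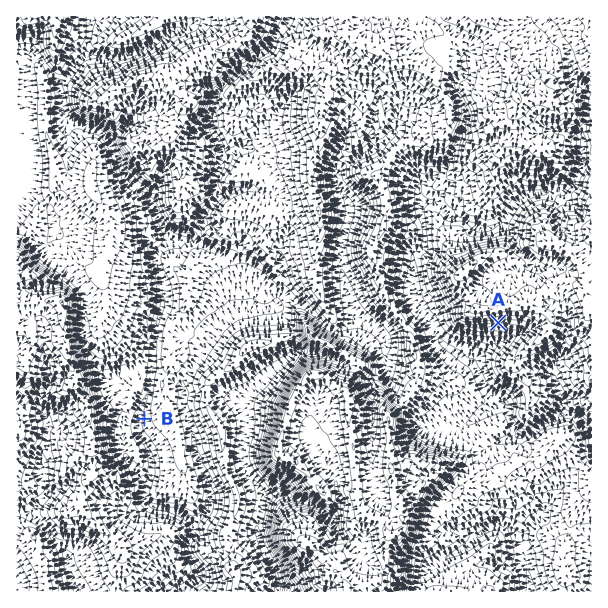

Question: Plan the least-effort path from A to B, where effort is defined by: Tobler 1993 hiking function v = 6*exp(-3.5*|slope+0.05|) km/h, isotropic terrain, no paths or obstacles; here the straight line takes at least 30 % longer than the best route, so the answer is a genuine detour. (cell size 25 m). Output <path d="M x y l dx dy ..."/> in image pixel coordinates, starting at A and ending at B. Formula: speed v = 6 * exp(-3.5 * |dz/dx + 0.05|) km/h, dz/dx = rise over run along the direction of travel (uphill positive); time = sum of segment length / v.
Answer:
<path d="M498 323l-21 10-25 0-18-9-29 0-3 2-15-8-21 0-15 8-9 0-3 1-7 0-6-3-6-6-3-1-9-9-9-5-5 0-3 2-1 1-57 29-18 18-6 3-6 6-6 3-51 51-2 3"/>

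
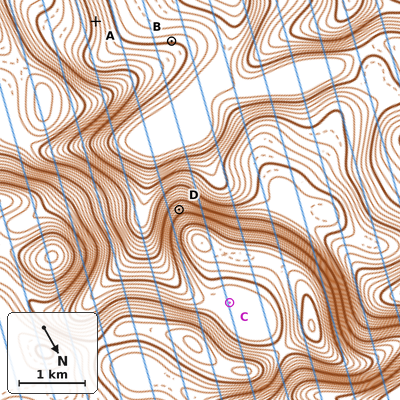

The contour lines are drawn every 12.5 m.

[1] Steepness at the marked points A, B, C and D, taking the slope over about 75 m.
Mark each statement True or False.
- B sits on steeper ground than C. True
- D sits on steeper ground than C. True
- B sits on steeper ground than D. False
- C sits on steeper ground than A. False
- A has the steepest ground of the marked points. False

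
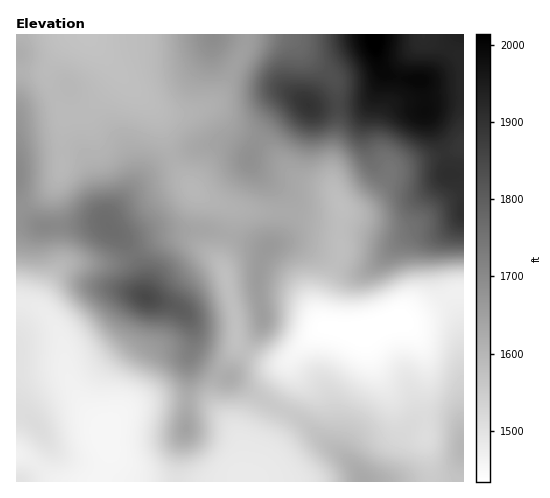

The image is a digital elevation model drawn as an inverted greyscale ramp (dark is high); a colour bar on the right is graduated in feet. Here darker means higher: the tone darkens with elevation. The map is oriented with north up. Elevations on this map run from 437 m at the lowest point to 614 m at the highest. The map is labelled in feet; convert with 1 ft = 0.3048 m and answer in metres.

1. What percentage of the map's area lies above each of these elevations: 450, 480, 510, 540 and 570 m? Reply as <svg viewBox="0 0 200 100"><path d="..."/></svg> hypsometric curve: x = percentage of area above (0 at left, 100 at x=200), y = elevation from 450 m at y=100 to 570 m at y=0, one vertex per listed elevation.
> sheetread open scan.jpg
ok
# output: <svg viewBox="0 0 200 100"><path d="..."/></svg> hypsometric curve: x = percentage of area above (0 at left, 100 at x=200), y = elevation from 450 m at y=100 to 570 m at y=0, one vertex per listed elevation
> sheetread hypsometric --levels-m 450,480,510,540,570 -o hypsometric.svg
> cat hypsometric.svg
<svg viewBox="0 0 200 100"><path d="M177 100l-46-25-75-25-27-25-14-25"/></svg>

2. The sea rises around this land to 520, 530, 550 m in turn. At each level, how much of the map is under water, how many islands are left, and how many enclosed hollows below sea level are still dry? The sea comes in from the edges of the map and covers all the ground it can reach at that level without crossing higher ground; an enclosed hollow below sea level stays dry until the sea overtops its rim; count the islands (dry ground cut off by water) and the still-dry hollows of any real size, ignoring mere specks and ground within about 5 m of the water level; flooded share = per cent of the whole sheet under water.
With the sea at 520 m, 78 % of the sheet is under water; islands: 1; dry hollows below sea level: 0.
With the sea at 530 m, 81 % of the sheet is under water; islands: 1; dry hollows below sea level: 0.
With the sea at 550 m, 88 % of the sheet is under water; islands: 1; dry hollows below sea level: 0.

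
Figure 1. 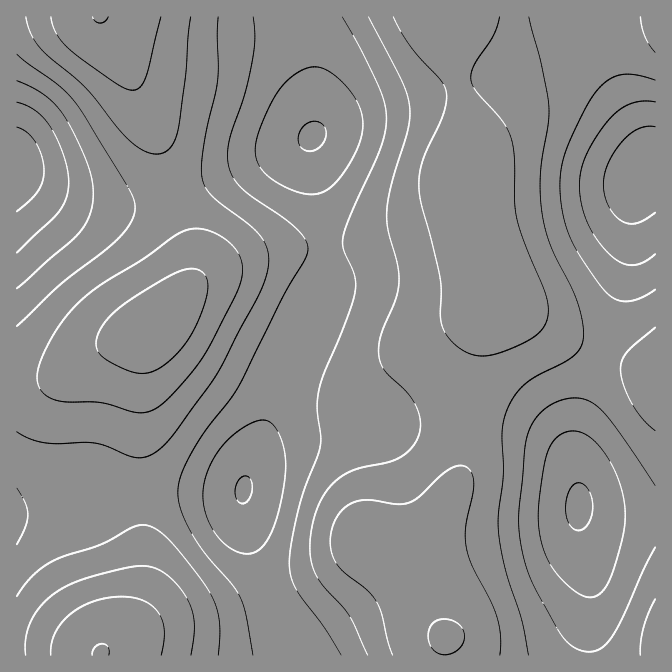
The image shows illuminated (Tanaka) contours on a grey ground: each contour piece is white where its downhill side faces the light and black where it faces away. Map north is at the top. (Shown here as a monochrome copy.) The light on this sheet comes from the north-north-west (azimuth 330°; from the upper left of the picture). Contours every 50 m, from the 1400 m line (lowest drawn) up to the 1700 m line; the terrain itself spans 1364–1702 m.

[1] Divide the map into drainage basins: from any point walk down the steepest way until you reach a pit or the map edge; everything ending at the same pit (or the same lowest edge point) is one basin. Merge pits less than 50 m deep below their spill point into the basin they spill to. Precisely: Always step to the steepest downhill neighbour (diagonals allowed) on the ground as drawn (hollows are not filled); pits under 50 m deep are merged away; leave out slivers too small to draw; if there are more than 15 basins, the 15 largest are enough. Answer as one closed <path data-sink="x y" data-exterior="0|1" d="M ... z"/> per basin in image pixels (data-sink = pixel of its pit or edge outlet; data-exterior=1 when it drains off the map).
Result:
<path data-sink="244 490" data-exterior="0" d="M464 184l-5 21-7 9-14 9-91 23-65 3-32 7-25 8-26 15-48 54-7 12-3 15 0 42-2 1-1 92 5 43 0 42-5 22-9 18-28 32 1 4 342-1 2-18-13-19-30-51 35-45 21-42 7-28 2-49 8-55 10-25 17-25-9-33-16-33z"/><path data-sink="312 137" data-exterior="0" d="M444 16l-343 1 32 61 18 44 33 96 9 32 0 25-5 12 1 2 16-15 20-10 25-8 32-7 55-1 18-4 83-21 18-13 7-15 0-22 5-20 0-28-5-25-15-50z"/><path data-sink="579 507" data-exterior="0" d="M502 299l-1 4-15 20-10 25-8 55-2 49-7 28-21 42-35 46 43 69-1 19 210 0 1-283-79-29-63-35z"/><path data-sink="647 168" data-exterior="0" d="M655 16l-211 1 4 33 15 50 5 25 0 28-5 20 0 10 15 49 16 33 7 22 2 15 74 42 77 29 2-1z"/><path data-sink="17 167" data-exterior="1" d="M100 16l-84 1 1 366 13 0 24-5 58-34 25-6 15-7 14-13 12-15 10-15 5-13-2-33-28-90-30-74z"/>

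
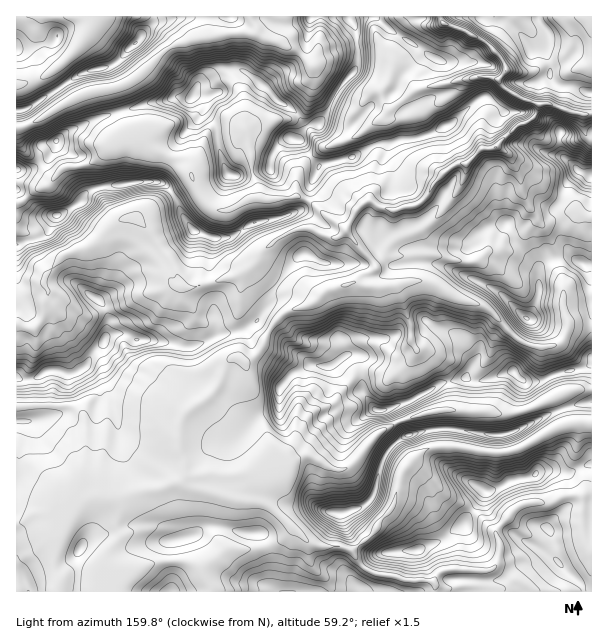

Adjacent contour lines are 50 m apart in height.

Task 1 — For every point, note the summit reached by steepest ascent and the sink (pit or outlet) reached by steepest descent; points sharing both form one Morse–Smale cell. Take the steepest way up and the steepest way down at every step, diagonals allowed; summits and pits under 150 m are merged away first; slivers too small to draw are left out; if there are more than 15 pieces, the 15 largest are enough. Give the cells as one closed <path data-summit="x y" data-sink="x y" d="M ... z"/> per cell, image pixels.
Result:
<path data-summit="57 371" data-sink="443 23" d="M134 217l-17 5-25 24-30 10-18 22 4 22-4 14-6 10-3 4-19-4 0 144 13 2 13 6 20 18 16 8 14-6 33 0 19-6 11 0 27-9 4-8-8-26 0-16 4-15 9-8 13-8 13-13 11-24 5-5 15 3 12-11 8-18 16-19 30-11-14-10-19-6-21-17-3-9-9 10-11 6-43 12-9 0-7-6-8-19-10-12-10-20z"/><path data-summit="513 371" data-sink="443 23" d="M428 282l-20 0-27 6-30-5-22 6-15 13-30 11-16 19-8 18-12 11-15-3-5 5-11 24-13 13-13 8-9 8-4 15 0 16 6 17 2 12 45 0 23-4 24-9 16-19 6-15 8-13 10-7 14-5 24-31 19-1 17 4 10-6 10-10 5-10 8 0 6 4 14 17 6 22 0 12-2 5 37 0 9 4 17 0 18-5 43-19 19-1-1-63-22-1-5 14-6 5-13 4-12-2-18-9-27-29-32-10z"/><path data-summit="192 96" data-sink="443 23" d="M440 16l-90 0 6 19 0 31-19 26-15 28-4 4-6 0-7 4-11-18-18-10-24-24-15-8-15 2-12 9-10 5-9 14-17-1-10 5-17 1-15 6-10 1-1 6 8 18 12-1 12 17 17 7 9 1 11 9 2 10 8 20 12 11 13 3 29-13 27 1 16-3 17 8 12 12 19 13 10-17 13-12 13 8 12 3 11-5 9 0 9-4 10-16 12-14 15-9 6 1 17-15 0-27 26-30-10-13-6-1-18 0-16 2-4 3-2 10-14 10-37 15-8 0-6-6-6 8-9 4-12 10-7 2-4-4 0-13 23-27 8-1 6-7 6-16 0-20 12-21 12-8 10 6 12 0 6-2z"/><path data-summit="483 489" data-sink="443 23" d="M591 422l-19 0-15 5-27 17-24 8-18 0-29-6-24 0-12 5-21 22-6 27-6 12-11 10-3 8-24 21 4 9 10 10 11 4 16 2 11 4 30 2 1 10 156 0z"/><path data-summit="338 513" data-sink="443 23" d="M591 390l-18 0-43 19-18 5-17 0-9-4-49 0-24 6-14 5-21 12-17 22-13 13-7 2-8-1-24-13-6 0-15 7-13 0-17 7-18 5-40 0-15 1-1 3 10 8 36 11 28 1 11 6 40 37 14 5 21 0 9 3 23-20 3-8 11-10 6-12 6-27 17-19 16-8 24 0 29 6 18 0 15-4 36-21 15-5 19 0z"/><path data-summit="57 215" data-sink="443 23" d="M120 112l-27 8-28 13-9 8-1 8-11 13-12 7-16 1 0 153 2 2 17 3 7-8 6-20-4-22 18-22 30-10 25-24 14-5 6 1 56-36-3-15-5-5-32-12-12-17-12 1z"/><path data-summit="483 489" data-sink="443 23" d="M185 480l-30 10-11 0-19 6-33 0-12 4-10 13-14 32-1 25 3 6 0 15 49 1 3-9 36-18 19-5 20 0 16 6 15-8 8-8 25 0 17-3 12-5 14-12 0-3-11-11-23-17-28-1-36-11z"/><path data-summit="527 318" data-sink="443 23" d="M578 211l-12 1-20 11-4 0-5-6-1 4-8 7-21 8-9 12-7 2-14 10-6 2-24-3-12-5-42 2-7-3-10 10 0 4-5 5-6 2-10 8 8 4 18 2 27-6 20 0 28 16 32 10 27 29 9 6 15 5 15-2 10-7 5-14 23 1 0-108z"/><path data-summit="192 96" data-sink="257 33" d="M348 16l-97 0-1 2 6 11-1 3-36 2-40 9-12 6-30 29-23 11 6 22 27-8 17-1 10-5 17 1 9-14 10-5 12-9 15-2 15 8 24 24 18 10 11 18 7-4 6 0 10-13 9-19 19-26 0-31-1-8z"/><path data-summit="377 410" data-sink="443 23" d="M425 350l-8 0-5 10-10 10-10 6-17-4-19 1-24 31-14 5-10 7-8 13-6 15-16 18 10 1 15-7 6 0 24 13 8 1 7-2 25-30 10-8 30-14 24-6 10 0 4-5-3-28-15-21z"/><path data-summit="591 93" data-sink="443 23" d="M591 16l-150 0-1 4 7 5 15 5 21 10 19 19 4 12-7 10 11 11 29 12 9-1 22 9 17 3 5-2z"/><path data-summit="57 215" data-sink="443 23" d="M297 196l-16 3-27-1-24 12 12 21 18 21-2 8 2 9 21 17 19 6 15 9 14-12 28-7 8-8 6-2 3-3 0-5-33-40-15-8-17-16z"/><path data-summit="338 513" data-sink="443 23" d="M497 146l-17 4-14 14 0 9-6 15-26 32-17 10-21 8-10 10-1 4 8 4 42-2 12 5 24 3 6-2 8-7 13-5 9-12 27-13 2-2 0-6-6-6-7-14-3-19-8-17-5-7z"/><path data-summit="359 591" data-sink="443 23" d="M293 528l-15 14-29 8-21-2-25 17-1 5 9 21 223 0 0-9-30-2-11-4-21-4-16-12-5-10-7-3-21 0-11-3z"/><path data-summit="591 176" data-sink="443 23" d="M548 103l-8 1-5 12-5 5-12 5-19 17-1 4 13 9 9 20 3 19 19 28 4 0 24-12 8 0 6 5 7 1 1-77-6-5-2-4 0-15z"/>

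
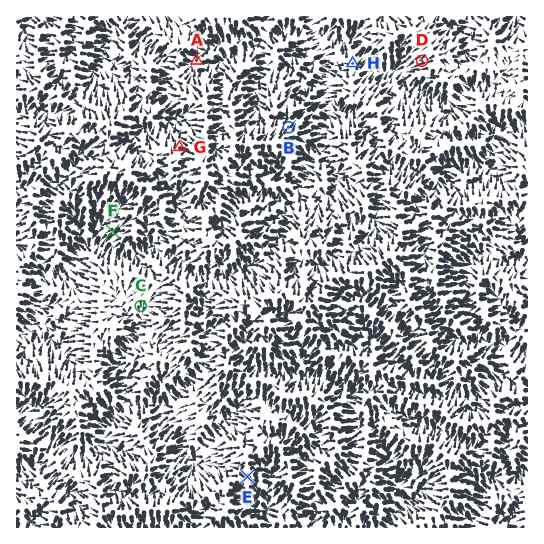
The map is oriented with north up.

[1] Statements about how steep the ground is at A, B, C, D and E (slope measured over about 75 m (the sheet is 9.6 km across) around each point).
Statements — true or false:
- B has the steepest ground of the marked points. true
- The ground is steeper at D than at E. false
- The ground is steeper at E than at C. true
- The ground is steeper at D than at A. true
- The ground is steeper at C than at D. false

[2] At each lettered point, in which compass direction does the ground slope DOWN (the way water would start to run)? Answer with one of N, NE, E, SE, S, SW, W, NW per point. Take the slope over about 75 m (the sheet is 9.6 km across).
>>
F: SW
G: E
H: NE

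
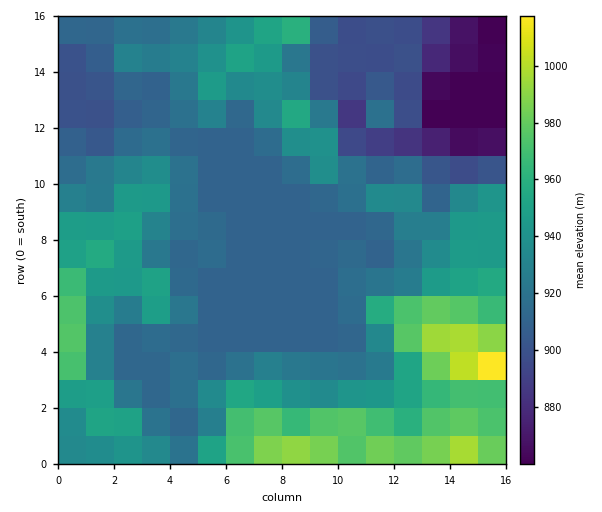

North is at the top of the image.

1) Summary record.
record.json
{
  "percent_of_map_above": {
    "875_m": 95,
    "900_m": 86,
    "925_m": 46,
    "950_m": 22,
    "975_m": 9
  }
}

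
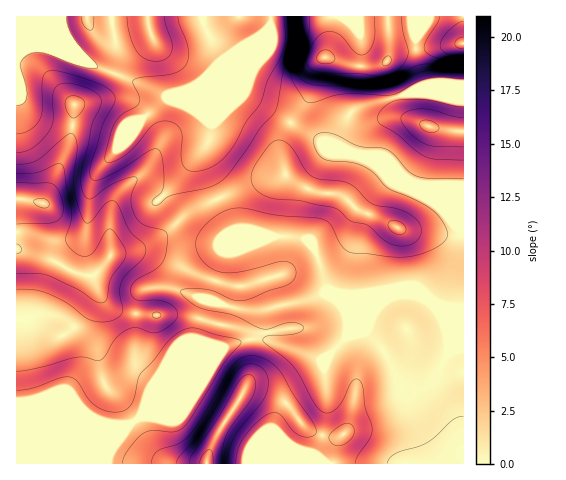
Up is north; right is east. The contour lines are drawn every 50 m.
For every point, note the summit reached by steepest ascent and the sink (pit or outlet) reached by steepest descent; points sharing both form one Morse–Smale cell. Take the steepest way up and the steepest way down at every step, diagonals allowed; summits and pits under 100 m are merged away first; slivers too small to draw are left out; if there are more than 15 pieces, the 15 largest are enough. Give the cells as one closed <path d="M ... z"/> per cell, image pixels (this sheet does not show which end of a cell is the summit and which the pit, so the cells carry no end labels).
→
<path d="M463 16l-405 1 14 28 17 18 55 22 20 10 21-4 21-9 39-35-33 76-2 16-6 11-1 7 6 21 22 51 11 5 23 0 1 2-42 17-13 42 0 4 6 3-10-1-2 1-9 38-17 41 24-24 46-18 16 0 49 19 9 1 24-22 9-4 15-14-4 13 20 24 12 27 8 7 13 3 10 5 24 23 5 14 0 11-3 8-10 9 18 0 0-232-48-47-16-12-40-16-23-12 0-5 9-20 7-9 9-4 48-13 30 3 24 0z"/><path d="M57 16l-41 1 0 446 92 1 6-18 15-21 11-7 38-37 18-41 9-38 2-1 7 0-3-2 0-4 13-42 42-18-24-1-11-5-22-51-6-21 1-7 6-11 2-16 32-75-38 34-21 9-21 4-20-10-55-22-17-18z"/><path d="M370 320l-14 13-9 4-24 22-5 0-60-21-22 5-33 14-59 59-15 9-15 21-6 17 338 1 10-10 3-8 0-11-5-14-24-23-10-5-13-3-8-7-12-27-20-24z"/><path d="M416 93l-12 1-48 14-10 11-9 20 0 5 23 12 40 16 16 12 47 47 1-134z"/>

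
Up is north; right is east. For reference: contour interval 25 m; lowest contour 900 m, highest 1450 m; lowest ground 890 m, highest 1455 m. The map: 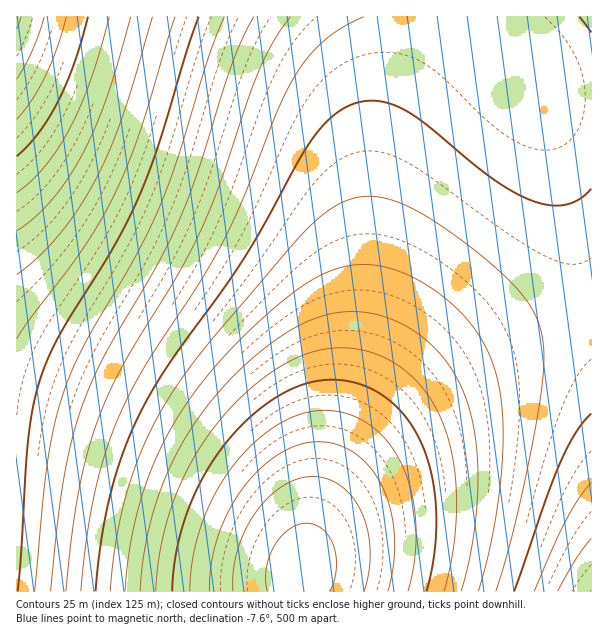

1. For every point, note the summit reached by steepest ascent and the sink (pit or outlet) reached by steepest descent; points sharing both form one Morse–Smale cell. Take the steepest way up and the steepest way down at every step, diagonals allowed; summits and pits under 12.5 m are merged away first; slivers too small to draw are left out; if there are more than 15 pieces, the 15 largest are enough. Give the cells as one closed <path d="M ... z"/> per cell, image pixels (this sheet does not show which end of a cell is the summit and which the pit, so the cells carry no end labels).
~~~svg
<path d="M468 16l-452 1 1 575 282 0 1-16 6-24 10-28 14-27 36-53 45-47 44-33 43-24 56-21 38-10 0-208-32-4-21-11-19-21z"/><path d="M591 310l-37 9-56 21-43 24-44 33-45 47-36 53-14 27-10 28-6 24 0 15 291 1z"/><path d="M591 16l-122 1 26 23 44 46 21 11 31 3z"/>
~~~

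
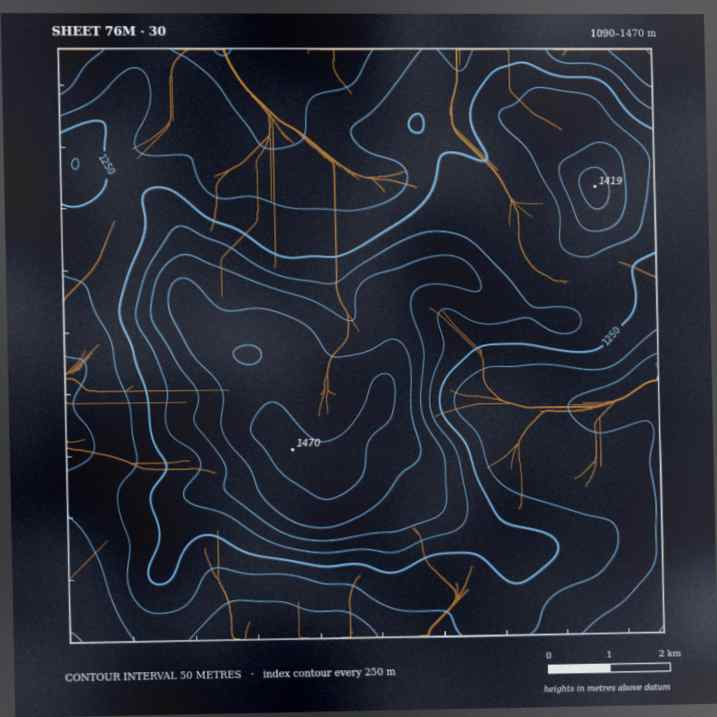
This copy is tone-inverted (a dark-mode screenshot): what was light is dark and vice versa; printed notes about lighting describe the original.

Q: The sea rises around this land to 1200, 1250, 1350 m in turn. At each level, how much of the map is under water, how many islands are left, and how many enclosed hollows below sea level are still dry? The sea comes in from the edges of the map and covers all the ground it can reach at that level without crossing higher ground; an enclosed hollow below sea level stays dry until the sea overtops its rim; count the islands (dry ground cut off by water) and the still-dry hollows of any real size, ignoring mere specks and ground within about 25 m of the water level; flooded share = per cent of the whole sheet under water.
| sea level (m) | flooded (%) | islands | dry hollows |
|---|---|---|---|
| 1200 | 32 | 0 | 0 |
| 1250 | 53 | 0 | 0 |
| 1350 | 82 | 2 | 0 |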